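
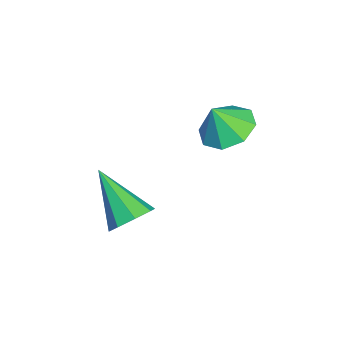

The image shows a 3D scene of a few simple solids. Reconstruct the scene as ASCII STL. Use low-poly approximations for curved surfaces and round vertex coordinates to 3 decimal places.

solid 
facet normal 0.611 0.512 -0.604
outer loop
vertex 1.82 -0.144 -1.517
vertex 1.208 0.24 -1.811
vertex 1.698 0.357 -1.216
endloop
endfacet
facet normal 0.511 -0.348 0.786
outer loop
vertex 1.82 -0.144 -1.517
vertex 1.698 0.357 -1.216
vertex -0.008 -0.78 -0.609
endloop
endfacet
facet normal 0.611 0.512 -0.604
outer loop
vertex 1.698 0.357 -1.216
vertex 1.208 0.24 -1.811
vertex 1.289 0.789 -1.263
endloop
endfacet
facet normal 0.165 0.260 0.951
outer loop
vertex 1.698 0.357 -1.216
vertex 1.289 0.789 -1.263
vertex -0.008 -0.78 -0.609
endloop
endfacet
facet normal 0.610 0.513 -0.604
outer loop
vertex 1.289 0.789 -1.263
vertex 1.208 0.24 -1.811
vertex 0.832 0.899 -1.631
endloop
endfacet
facet normal -0.400 0.614 0.680
outer loop
vertex 1.289 0.789 -1.263
vertex 0.832 0.899 -1.631
vertex -0.008 -0.78 -0.609
endloop
endfacet
facet normal 0.610 0.513 -0.604
outer loop
vertex 0.832 0.899 -1.631
vertex 1.208 0.24 -1.811
vertex 0.595 0.624 -2.104
endloop
endfacet
facet normal -0.852 0.507 0.132
outer loop
vertex 0.832 0.899 -1.631
vertex 0.595 0.624 -2.104
vertex -0.008 -0.78 -0.609
endloop
endfacet
facet normal 0.610 0.513 -0.604
outer loop
vertex 0.595 0.624 -2.104
vertex 1.208 0.24 -1.811
vertex 0.717 0.123 -2.406
endloop
endfacet
facet normal -0.927 -0.000 -0.374
outer loop
vertex 0.595 0.624 -2.104
vertex 0.717 0.123 -2.406
vertex -0.008 -0.78 -0.609
endloop
endfacet
facet normal 0.610 0.512 -0.604
outer loop
vertex 0.717 0.123 -2.406
vertex 1.208 0.24 -1.811
vertex 1.126 -0.309 -2.359
endloop
endfacet
facet normal -0.581 -0.609 -0.540
outer loop
vertex 0.717 0.123 -2.406
vertex 1.126 -0.309 -2.359
vertex -0.008 -0.78 -0.609
endloop
endfacet
facet normal 0.611 0.512 -0.604
outer loop
vertex 1.126 -0.309 -2.359
vertex 1.208 0.24 -1.811
vertex 1.583 -0.42 -1.991
endloop
endfacet
facet normal -0.017 -0.963 -0.270
outer loop
vertex 1.126 -0.309 -2.359
vertex 1.583 -0.42 -1.991
vertex -0.008 -0.78 -0.609
endloop
endfacet
facet normal 0.611 0.512 -0.604
outer loop
vertex 1.583 -0.42 -1.991
vertex 1.208 0.24 -1.811
vertex 1.82 -0.144 -1.517
endloop
endfacet
facet normal 0.436 -0.855 0.280
outer loop
vertex 1.583 -0.42 -1.991
vertex 1.82 -0.144 -1.517
vertex -0.008 -0.78 -0.609
endloop
endfacet
facet normal -0.130 0.415 -0.900
outer loop
vertex 0.729 3.454 1.566
vertex -0.052 2.98 1.46
vertex 0.168 3.803 1.808
endloop
endfacet
facet normal 0.547 0.353 0.759
outer loop
vertex 0.729 3.454 1.566
vertex 0.168 3.803 1.808
vertex 0.092 2.52 2.46
endloop
endfacet
facet normal -0.129 0.415 -0.900
outer loop
vertex 0.168 3.803 1.808
vertex -0.052 2.98 1.46
vertex -0.523 3.67 1.846
endloop
endfacet
facet normal -0.039 0.455 0.890
outer loop
vertex 0.168 3.803 1.808
vertex -0.523 3.67 1.846
vertex 0.092 2.52 2.46
endloop
endfacet
facet normal -0.131 0.414 -0.901
outer loop
vertex -0.523 3.67 1.846
vertex -0.052 2.98 1.46
vertex -0.937 3.133 1.659
endloop
endfacet
facet normal -0.554 0.142 0.820
outer loop
vertex -0.523 3.67 1.846
vertex -0.937 3.133 1.659
vertex 0.092 2.52 2.46
endloop
endfacet
facet normal -0.131 0.416 -0.900
outer loop
vertex -0.937 3.133 1.659
vertex -0.052 2.98 1.46
vertex -0.834 2.507 1.355
endloop
endfacet
facet normal -0.699 -0.402 0.591
outer loop
vertex -0.937 3.133 1.659
vertex -0.834 2.507 1.355
vertex 0.092 2.52 2.46
endloop
endfacet
facet normal -0.130 0.414 -0.901
outer loop
vertex -0.834 2.507 1.355
vertex -0.052 2.98 1.46
vertex -0.272 2.157 1.113
endloop
endfacet
facet normal -0.389 -0.858 0.336
outer loop
vertex -0.834 2.507 1.355
vertex -0.272 2.157 1.113
vertex 0.092 2.52 2.46
endloop
endfacet
facet normal -0.131 0.415 -0.901
outer loop
vertex -0.272 2.157 1.113
vertex -0.052 2.98 1.46
vertex 0.418 2.29 1.074
endloop
endfacet
facet normal 0.196 -0.959 0.205
outer loop
vertex -0.272 2.157 1.113
vertex 0.418 2.29 1.074
vertex 0.092 2.52 2.46
endloop
endfacet
facet normal -0.130 0.415 -0.900
outer loop
vertex 0.418 2.29 1.074
vertex -0.052 2.98 1.46
vertex 0.833 2.827 1.262
endloop
endfacet
facet normal 0.712 -0.646 0.275
outer loop
vertex 0.418 2.29 1.074
vertex 0.833 2.827 1.262
vertex 0.092 2.52 2.46
endloop
endfacet
facet normal -0.130 0.415 -0.900
outer loop
vertex 0.833 2.827 1.262
vertex -0.052 2.98 1.46
vertex 0.729 3.454 1.566
endloop
endfacet
facet normal 0.858 -0.102 0.504
outer loop
vertex 0.833 2.827 1.262
vertex 0.729 3.454 1.566
vertex 0.092 2.52 2.46
endloop
endfacet

endsolid


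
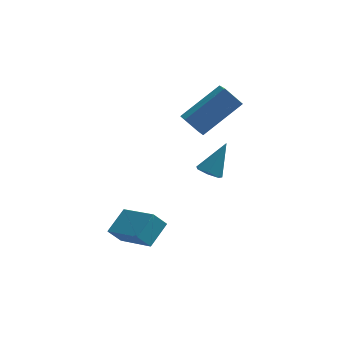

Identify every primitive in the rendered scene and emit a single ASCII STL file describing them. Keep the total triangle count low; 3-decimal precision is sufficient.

solid 
facet normal -0.667 0.231 0.708
outer loop
vertex 0.415 1.416 1.155
vertex 2.009 2.303 2.366
vertex 0.244 2.362 0.685
endloop
endfacet
facet normal -0.728 -0.406 -0.553
outer loop
vertex 0.951 2.117 -0.066
vertex 0.415 1.416 1.155
vertex 0.244 2.362 0.685
endloop
endfacet
facet normal -0.667 0.231 0.708
outer loop
vertex 0.244 2.362 0.685
vertex 2.009 2.303 2.366
vertex 1.838 3.25 1.896
endloop
endfacet
facet normal -0.159 0.884 -0.439
outer loop
vertex 1.838 3.25 1.896
vertex 0.951 2.117 -0.066
vertex 0.244 2.362 0.685
endloop
endfacet
facet normal 0.159 -0.885 0.438
outer loop
vertex 0.415 1.416 1.155
vertex 2.716 2.058 1.615
vertex 2.009 2.303 2.366
endloop
endfacet
facet normal -0.728 -0.406 -0.553
outer loop
vertex 1.122 1.17 0.404
vertex 0.415 1.416 1.155
vertex 0.951 2.117 -0.066
endloop
endfacet
facet normal 0.159 -0.884 0.439
outer loop
vertex 1.122 1.17 0.404
vertex 2.716 2.058 1.615
vertex 0.415 1.416 1.155
endloop
endfacet
facet normal 0.728 0.406 0.553
outer loop
vertex 2.009 2.303 2.366
vertex 2.716 2.058 1.615
vertex 1.838 3.25 1.896
endloop
endfacet
facet normal -0.159 0.884 -0.439
outer loop
vertex 2.545 3.004 1.145
vertex 0.951 2.117 -0.066
vertex 1.838 3.25 1.896
endloop
endfacet
facet normal 0.728 0.406 0.552
outer loop
vertex 1.838 3.25 1.896
vertex 2.716 2.058 1.615
vertex 2.545 3.004 1.145
endloop
endfacet
facet normal 0.667 -0.231 -0.708
outer loop
vertex 2.545 3.004 1.145
vertex 1.122 1.17 0.404
vertex 0.951 2.117 -0.066
endloop
endfacet
facet normal 0.667 -0.231 -0.708
outer loop
vertex 2.716 2.058 1.615
vertex 1.122 1.17 0.404
vertex 2.545 3.004 1.145
endloop
endfacet
facet normal -0.442 -0.384 -0.811
outer loop
vertex 1.652 1.258 -1.994
vertex 1.355 0.88 -1.653
vertex 1.198 1.423 -1.825
endloop
endfacet
facet normal 0.266 0.942 -0.205
outer loop
vertex 1.652 1.258 -1.994
vertex 1.198 1.423 -1.825
vertex 2.065 1.5 -0.347
endloop
endfacet
facet normal -0.441 -0.384 -0.811
outer loop
vertex 1.198 1.423 -1.825
vertex 1.355 0.88 -1.653
vertex 0.862 1.178 -1.526
endloop
endfacet
facet normal -0.443 0.870 0.215
outer loop
vertex 1.198 1.423 -1.825
vertex 0.862 1.178 -1.526
vertex 2.065 1.5 -0.347
endloop
endfacet
facet normal -0.442 -0.386 -0.810
outer loop
vertex 0.862 1.178 -1.526
vertex 1.355 0.88 -1.653
vertex 0.897 0.71 -1.322
endloop
endfacet
facet normal -0.712 0.235 0.662
outer loop
vertex 0.862 1.178 -1.526
vertex 0.897 0.71 -1.322
vertex 2.065 1.5 -0.347
endloop
endfacet
facet normal -0.442 -0.385 -0.810
outer loop
vertex 0.897 0.71 -1.322
vertex 1.355 0.88 -1.653
vertex 1.277 0.37 -1.368
endloop
endfacet
facet normal -0.340 -0.489 0.803
outer loop
vertex 0.897 0.71 -1.322
vertex 1.277 0.37 -1.368
vertex 2.065 1.5 -0.347
endloop
endfacet
facet normal -0.441 -0.385 -0.810
outer loop
vertex 1.277 0.37 -1.368
vertex 1.355 0.88 -1.653
vertex 1.716 0.414 -1.628
endloop
endfacet
facet normal 0.390 -0.752 0.531
outer loop
vertex 1.277 0.37 -1.368
vertex 1.716 0.414 -1.628
vertex 2.065 1.5 -0.347
endloop
endfacet
facet normal -0.440 -0.384 -0.812
outer loop
vertex 1.716 0.414 -1.628
vertex 1.355 0.88 -1.653
vertex 1.883 0.81 -1.906
endloop
endfacet
facet normal 0.932 -0.358 0.050
outer loop
vertex 1.716 0.414 -1.628
vertex 1.883 0.81 -1.906
vertex 2.065 1.5 -0.347
endloop
endfacet
facet normal -0.440 -0.386 -0.811
outer loop
vertex 1.883 0.81 -1.906
vertex 1.355 0.88 -1.653
vertex 1.652 1.258 -1.994
endloop
endfacet
facet normal 0.875 0.397 -0.278
outer loop
vertex 1.883 0.81 -1.906
vertex 1.652 1.258 -1.994
vertex 2.065 1.5 -0.347
endloop
endfacet
facet normal -0.630 -0.083 0.772
outer loop
vertex -0.872 -2.445 -1.525
vertex -2.029 -1.064 -2.321
vertex -1.501 -3.323 -2.133
endloop
endfacet
facet normal 0.588 -0.701 0.404
outer loop
vertex -0.991 -3.256 -2.759
vertex -0.872 -2.445 -1.525
vertex -1.501 -3.323 -2.133
endloop
endfacet
facet normal -0.630 -0.083 0.772
outer loop
vertex -1.501 -3.323 -2.133
vertex -2.029 -1.064 -2.321
vertex -2.659 -1.942 -2.93
endloop
endfacet
facet normal -0.508 -0.709 -0.490
outer loop
vertex -2.659 -1.942 -2.93
vertex -0.991 -3.256 -2.759
vertex -1.501 -3.323 -2.133
endloop
endfacet
facet normal 0.508 0.708 0.490
outer loop
vertex -0.872 -2.445 -1.525
vertex -1.519 -0.997 -2.947
vertex -2.029 -1.064 -2.321
endloop
endfacet
facet normal 0.587 -0.702 0.404
outer loop
vertex -0.361 -2.378 -2.15
vertex -0.872 -2.445 -1.525
vertex -0.991 -3.256 -2.759
endloop
endfacet
facet normal 0.507 0.708 0.491
outer loop
vertex -0.361 -2.378 -2.15
vertex -1.519 -0.997 -2.947
vertex -0.872 -2.445 -1.525
endloop
endfacet
facet normal -0.587 0.701 -0.404
outer loop
vertex -2.029 -1.064 -2.321
vertex -1.519 -0.997 -2.947
vertex -2.659 -1.942 -2.93
endloop
endfacet
facet normal -0.508 -0.708 -0.491
outer loop
vertex -2.148 -1.875 -3.555
vertex -0.991 -3.256 -2.759
vertex -2.659 -1.942 -2.93
endloop
endfacet
facet normal -0.587 0.701 -0.405
outer loop
vertex -2.659 -1.942 -2.93
vertex -1.519 -0.997 -2.947
vertex -2.148 -1.875 -3.555
endloop
endfacet
facet normal 0.630 0.083 -0.772
outer loop
vertex -2.148 -1.875 -3.555
vertex -0.361 -2.378 -2.15
vertex -0.991 -3.256 -2.759
endloop
endfacet
facet normal 0.630 0.083 -0.772
outer loop
vertex -1.519 -0.997 -2.947
vertex -0.361 -2.378 -2.15
vertex -2.148 -1.875 -3.555
endloop
endfacet

endsolid


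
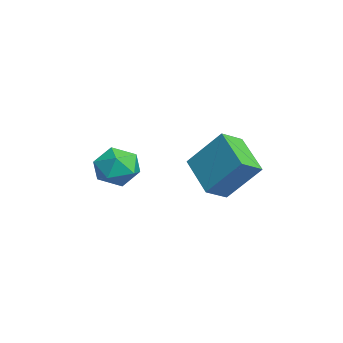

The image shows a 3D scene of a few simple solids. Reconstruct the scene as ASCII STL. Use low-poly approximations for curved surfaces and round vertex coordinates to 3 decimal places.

solid 
facet normal -0.988 -0.043 -0.145
outer loop
vertex -2.369 -1.247 0.617
vertex -2.455 -1.914 1.398
vertex -2.525 -0.901 1.576
endloop
endfacet
facet normal -0.732 0.595 -0.334
outer loop
vertex -2.369 -1.247 0.617
vertex -2.525 -0.901 1.576
vertex -1.854 -0.422 0.958
endloop
endfacet
facet normal -0.236 0.493 -0.837
outer loop
vertex -2.369 -1.247 0.617
vertex -1.854 -0.422 0.958
vertex -1.368 -1.138 0.399
endloop
endfacet
facet normal -0.186 -0.208 -0.960
outer loop
vertex -2.369 -1.247 0.617
vertex -1.368 -1.138 0.399
vertex -1.74 -2.06 0.671
endloop
endfacet
facet normal -0.652 -0.540 -0.533
outer loop
vertex -2.369 -1.247 0.617
vertex -1.74 -2.06 0.671
vertex -2.455 -1.914 1.398
endloop
endfacet
facet normal -0.410 0.881 0.237
outer loop
vertex -1.854 -0.422 0.958
vertex -2.525 -0.901 1.576
vertex -1.62 -0.58 1.949
endloop
endfacet
facet normal -0.827 -0.152 0.541
outer loop
vertex -2.525 -0.901 1.576
vertex -2.455 -1.914 1.398
vertex -1.992 -1.502 2.221
endloop
endfacet
facet normal -0.282 -0.956 -0.086
outer loop
vertex -2.455 -1.914 1.398
vertex -1.74 -2.06 0.671
vertex -1.506 -2.218 1.662
endloop
endfacet
facet normal 0.469 -0.419 -0.778
outer loop
vertex -1.74 -2.06 0.671
vertex -1.368 -1.138 0.399
vertex -0.835 -1.739 1.044
endloop
endfacet
facet normal 0.390 0.716 -0.578
outer loop
vertex -1.368 -1.138 0.399
vertex -1.854 -0.422 0.958
vertex -0.905 -0.726 1.222
endloop
endfacet
facet normal 0.186 0.208 0.960
outer loop
vertex -0.991 -1.393 2.003
vertex -1.62 -0.58 1.949
vertex -1.992 -1.502 2.221
endloop
endfacet
facet normal 0.236 -0.493 0.837
outer loop
vertex -0.991 -1.393 2.003
vertex -1.992 -1.502 2.221
vertex -1.506 -2.218 1.662
endloop
endfacet
facet normal 0.732 -0.595 0.334
outer loop
vertex -0.991 -1.393 2.003
vertex -1.506 -2.218 1.662
vertex -0.835 -1.739 1.044
endloop
endfacet
facet normal 0.988 0.043 0.145
outer loop
vertex -0.991 -1.393 2.003
vertex -0.835 -1.739 1.044
vertex -0.905 -0.726 1.222
endloop
endfacet
facet normal 0.652 0.540 0.533
outer loop
vertex -0.991 -1.393 2.003
vertex -0.905 -0.726 1.222
vertex -1.62 -0.58 1.949
endloop
endfacet
facet normal -0.469 0.419 0.778
outer loop
vertex -1.992 -1.502 2.221
vertex -1.62 -0.58 1.949
vertex -2.525 -0.901 1.576
endloop
endfacet
facet normal -0.390 -0.716 0.578
outer loop
vertex -1.506 -2.218 1.662
vertex -1.992 -1.502 2.221
vertex -2.455 -1.914 1.398
endloop
endfacet
facet normal 0.410 -0.881 -0.237
outer loop
vertex -0.835 -1.739 1.044
vertex -1.506 -2.218 1.662
vertex -1.74 -2.06 0.671
endloop
endfacet
facet normal 0.827 0.152 -0.541
outer loop
vertex -0.905 -0.726 1.222
vertex -0.835 -1.739 1.044
vertex -1.368 -1.138 0.399
endloop
endfacet
facet normal 0.282 0.956 0.086
outer loop
vertex -1.62 -0.58 1.949
vertex -0.905 -0.726 1.222
vertex -1.854 -0.422 0.958
endloop
endfacet
facet normal -0.841 -0.254 0.478
outer loop
vertex -2.663 2.8 2.573
vertex -3.221 3.676 2.057
vertex -3.193 1.507 0.951
endloop
endfacet
facet normal 0.481 -0.755 0.445
outer loop
vertex -1.419 2.044 -0.057
vertex -2.663 2.8 2.573
vertex -3.193 1.507 0.951
endloop
endfacet
facet normal -0.841 -0.254 0.478
outer loop
vertex -3.193 1.507 0.951
vertex -3.221 3.676 2.057
vertex -3.751 2.383 0.435
endloop
endfacet
facet normal -0.248 -0.604 -0.758
outer loop
vertex -3.751 2.383 0.435
vertex -1.419 2.044 -0.057
vertex -3.193 1.507 0.951
endloop
endfacet
facet normal 0.248 0.604 0.758
outer loop
vertex -2.663 2.8 2.573
vertex -1.447 4.213 1.049
vertex -3.221 3.676 2.057
endloop
endfacet
facet normal 0.481 -0.755 0.445
outer loop
vertex -0.889 3.337 1.565
vertex -2.663 2.8 2.573
vertex -1.419 2.044 -0.057
endloop
endfacet
facet normal 0.248 0.604 0.758
outer loop
vertex -0.889 3.337 1.565
vertex -1.447 4.213 1.049
vertex -2.663 2.8 2.573
endloop
endfacet
facet normal -0.481 0.755 -0.445
outer loop
vertex -3.221 3.676 2.057
vertex -1.447 4.213 1.049
vertex -3.751 2.383 0.435
endloop
endfacet
facet normal -0.248 -0.604 -0.758
outer loop
vertex -1.977 2.92 -0.573
vertex -1.419 2.044 -0.057
vertex -3.751 2.383 0.435
endloop
endfacet
facet normal -0.481 0.755 -0.445
outer loop
vertex -3.751 2.383 0.435
vertex -1.447 4.213 1.049
vertex -1.977 2.92 -0.573
endloop
endfacet
facet normal 0.841 0.254 -0.478
outer loop
vertex -1.977 2.92 -0.573
vertex -0.889 3.337 1.565
vertex -1.419 2.044 -0.057
endloop
endfacet
facet normal 0.841 0.254 -0.478
outer loop
vertex -1.447 4.213 1.049
vertex -0.889 3.337 1.565
vertex -1.977 2.92 -0.573
endloop
endfacet

endsolid


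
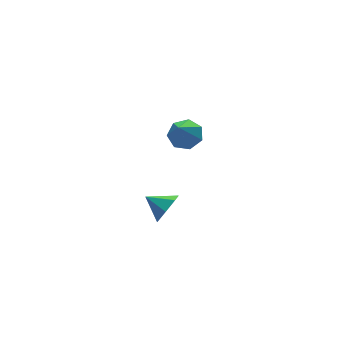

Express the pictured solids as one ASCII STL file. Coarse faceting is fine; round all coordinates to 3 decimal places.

solid 
facet normal 0.525 -0.742 -0.417
outer loop
vertex -2.556 -3.389 0.213
vertex -3.304 -3.615 -0.326
vertex -2.598 -3.009 -0.517
endloop
endfacet
facet normal 0.414 0.817 0.401
outer loop
vertex -2.556 -3.389 0.213
vertex -2.598 -3.009 -0.517
vertex -3.976 -2.665 0.206
endloop
endfacet
facet normal 0.525 -0.743 -0.416
outer loop
vertex -2.598 -3.009 -0.517
vertex -3.304 -3.615 -0.326
vertex -3.172 -3.086 -1.104
endloop
endfacet
facet normal 0.115 0.964 -0.239
outer loop
vertex -2.598 -3.009 -0.517
vertex -3.172 -3.086 -1.104
vertex -3.976 -2.665 0.206
endloop
endfacet
facet normal 0.526 -0.742 -0.416
outer loop
vertex -3.172 -3.086 -1.104
vertex -3.304 -3.615 -0.326
vertex -3.845 -3.562 -1.105
endloop
endfacet
facet normal -0.491 0.695 -0.525
outer loop
vertex -3.172 -3.086 -1.104
vertex -3.845 -3.562 -1.105
vertex -3.976 -2.665 0.206
endloop
endfacet
facet normal 0.525 -0.743 -0.415
outer loop
vertex -3.845 -3.562 -1.105
vertex -3.304 -3.615 -0.326
vertex -4.111 -4.077 -0.52
endloop
endfacet
facet normal -0.946 0.215 -0.241
outer loop
vertex -3.845 -3.562 -1.105
vertex -4.111 -4.077 -0.52
vertex -3.976 -2.665 0.206
endloop
endfacet
facet normal 0.525 -0.743 -0.416
outer loop
vertex -4.111 -4.077 -0.52
vertex -3.304 -3.615 -0.326
vertex -3.769 -4.245 0.212
endloop
endfacet
facet normal -0.910 -0.118 0.398
outer loop
vertex -4.111 -4.077 -0.52
vertex -3.769 -4.245 0.212
vertex -3.976 -2.665 0.206
endloop
endfacet
facet normal 0.525 -0.743 -0.416
outer loop
vertex -3.769 -4.245 0.212
vertex -3.304 -3.615 -0.326
vertex -3.077 -3.939 0.538
endloop
endfacet
facet normal -0.407 -0.050 0.912
outer loop
vertex -3.769 -4.245 0.212
vertex -3.077 -3.939 0.538
vertex -3.976 -2.665 0.206
endloop
endfacet
facet normal 0.524 -0.743 -0.416
outer loop
vertex -3.077 -3.939 0.538
vertex -3.304 -3.615 -0.326
vertex -2.556 -3.389 0.213
endloop
endfacet
facet normal 0.182 0.366 0.912
outer loop
vertex -3.077 -3.939 0.538
vertex -2.556 -3.389 0.213
vertex -3.976 -2.665 0.206
endloop
endfacet
facet normal 0.451 0.429 -0.783
outer loop
vertex 2.256 2.469 -2.06
vertex 1.699 3.266 -1.944
vertex 2.574 3.069 -1.548
endloop
endfacet
facet normal 0.570 -0.687 0.451
outer loop
vertex 2.256 2.469 -2.06
vertex 2.574 3.069 -1.548
vertex 0.761 2.374 -0.316
endloop
endfacet
facet normal 0.451 0.429 -0.783
outer loop
vertex 2.574 3.069 -1.548
vertex 1.699 3.266 -1.944
vertex 2.232 3.818 -1.334
endloop
endfacet
facet normal 0.557 0.017 0.830
outer loop
vertex 2.574 3.069 -1.548
vertex 2.232 3.818 -1.334
vertex 0.761 2.374 -0.316
endloop
endfacet
facet normal 0.451 0.429 -0.783
outer loop
vertex 2.232 3.818 -1.334
vertex 1.699 3.266 -1.944
vertex 1.489 4.152 -1.579
endloop
endfacet
facet normal -0.007 0.581 0.814
outer loop
vertex 2.232 3.818 -1.334
vertex 1.489 4.152 -1.579
vertex 0.761 2.374 -0.316
endloop
endfacet
facet normal 0.451 0.429 -0.782
outer loop
vertex 1.489 4.152 -1.579
vertex 1.699 3.266 -1.944
vertex 0.904 3.819 -2.099
endloop
endfacet
facet normal -0.700 0.581 0.415
outer loop
vertex 1.489 4.152 -1.579
vertex 0.904 3.819 -2.099
vertex 0.761 2.374 -0.316
endloop
endfacet
facet normal 0.451 0.429 -0.782
outer loop
vertex 0.904 3.819 -2.099
vertex 1.699 3.266 -1.944
vertex 0.918 3.07 -2.502
endloop
endfacet
facet normal -0.998 0.017 -0.066
outer loop
vertex 0.904 3.819 -2.099
vertex 0.918 3.07 -2.502
vertex 0.761 2.374 -0.316
endloop
endfacet
facet normal 0.451 0.429 -0.782
outer loop
vertex 0.918 3.07 -2.502
vertex 1.699 3.266 -1.944
vertex 1.519 2.469 -2.485
endloop
endfacet
facet normal -0.678 -0.685 -0.267
outer loop
vertex 0.918 3.07 -2.502
vertex 1.519 2.469 -2.485
vertex 0.761 2.374 -0.316
endloop
endfacet
facet normal 0.451 0.429 -0.782
outer loop
vertex 1.519 2.469 -2.485
vertex 1.699 3.266 -1.944
vertex 2.256 2.469 -2.06
endloop
endfacet
facet normal 0.021 -0.999 -0.036
outer loop
vertex 1.519 2.469 -2.485
vertex 2.256 2.469 -2.06
vertex 0.761 2.374 -0.316
endloop
endfacet

endsolid


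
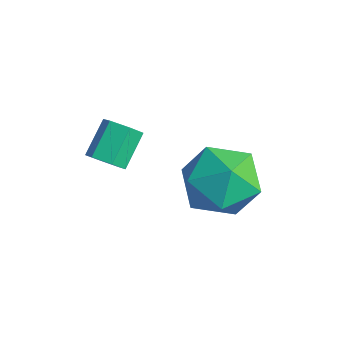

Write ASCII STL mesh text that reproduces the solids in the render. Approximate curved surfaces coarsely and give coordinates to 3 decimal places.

solid 
facet normal -0.941 0.038 0.337
outer loop
vertex 2.2 -0.635 -1.308
vertex 2.122 -1.817 -1.392
vertex 2.503 -1.316 -0.384
endloop
endfacet
facet normal -0.553 0.574 0.604
outer loop
vertex 2.2 -0.635 -1.308
vertex 2.503 -1.316 -0.384
vertex 3.168 -0.374 -0.67
endloop
endfacet
facet normal -0.296 0.954 0.058
outer loop
vertex 2.2 -0.635 -1.308
vertex 3.168 -0.374 -0.67
vertex 3.198 -0.292 -1.855
endloop
endfacet
facet normal -0.524 0.653 -0.547
outer loop
vertex 2.2 -0.635 -1.308
vertex 3.198 -0.292 -1.855
vertex 2.552 -1.184 -2.301
endloop
endfacet
facet normal -0.923 0.088 -0.375
outer loop
vertex 2.2 -0.635 -1.308
vertex 2.552 -1.184 -2.301
vertex 2.122 -1.817 -1.392
endloop
endfacet
facet normal -0.001 0.291 0.957
outer loop
vertex 3.168 -0.374 -0.67
vertex 2.503 -1.316 -0.384
vertex 3.688 -1.396 -0.359
endloop
endfacet
facet normal -0.629 -0.575 0.523
outer loop
vertex 2.503 -1.316 -0.384
vertex 2.122 -1.817 -1.392
vertex 3.042 -2.288 -0.805
endloop
endfacet
facet normal -0.599 -0.496 -0.629
outer loop
vertex 2.122 -1.817 -1.392
vertex 2.552 -1.184 -2.301
vertex 3.072 -2.206 -1.99
endloop
endfacet
facet normal 0.047 0.419 -0.907
outer loop
vertex 2.552 -1.184 -2.301
vertex 3.198 -0.292 -1.855
vertex 3.737 -1.264 -2.276
endloop
endfacet
facet normal 0.417 0.906 0.073
outer loop
vertex 3.198 -0.292 -1.855
vertex 3.168 -0.374 -0.67
vertex 4.118 -0.763 -1.268
endloop
endfacet
facet normal 0.524 -0.653 0.547
outer loop
vertex 4.04 -1.945 -1.352
vertex 3.688 -1.396 -0.359
vertex 3.042 -2.288 -0.805
endloop
endfacet
facet normal 0.296 -0.954 -0.058
outer loop
vertex 4.04 -1.945 -1.352
vertex 3.042 -2.288 -0.805
vertex 3.072 -2.206 -1.99
endloop
endfacet
facet normal 0.553 -0.574 -0.604
outer loop
vertex 4.04 -1.945 -1.352
vertex 3.072 -2.206 -1.99
vertex 3.737 -1.264 -2.276
endloop
endfacet
facet normal 0.941 -0.038 -0.337
outer loop
vertex 4.04 -1.945 -1.352
vertex 3.737 -1.264 -2.276
vertex 4.118 -0.763 -1.268
endloop
endfacet
facet normal 0.923 -0.088 0.375
outer loop
vertex 4.04 -1.945 -1.352
vertex 4.118 -0.763 -1.268
vertex 3.688 -1.396 -0.359
endloop
endfacet
facet normal -0.047 -0.419 0.907
outer loop
vertex 3.042 -2.288 -0.805
vertex 3.688 -1.396 -0.359
vertex 2.503 -1.316 -0.384
endloop
endfacet
facet normal -0.417 -0.906 -0.073
outer loop
vertex 3.072 -2.206 -1.99
vertex 3.042 -2.288 -0.805
vertex 2.122 -1.817 -1.392
endloop
endfacet
facet normal 0.001 -0.291 -0.957
outer loop
vertex 3.737 -1.264 -2.276
vertex 3.072 -2.206 -1.99
vertex 2.552 -1.184 -2.301
endloop
endfacet
facet normal 0.629 0.575 -0.523
outer loop
vertex 4.118 -0.763 -1.268
vertex 3.737 -1.264 -2.276
vertex 3.198 -0.292 -1.855
endloop
endfacet
facet normal 0.599 0.496 0.629
outer loop
vertex 3.688 -1.396 -0.359
vertex 4.118 -0.763 -1.268
vertex 3.168 -0.374 -0.67
endloop
endfacet
facet normal 0.338 -0.704 -0.624
outer loop
vertex 2.578 -4.222 0.661
vertex 2.143 -4.142 0.335
vertex 2.603 -3.851 0.256
endloop
endfacet
facet normal 0.940 0.221 0.260
outer loop
vertex 2.578 -4.222 0.661
vertex 2.603 -3.851 0.256
vertex 2.192 -3.418 1.372
endloop
endfacet
facet normal 0.940 0.221 0.260
outer loop
vertex 2.192 -3.418 1.372
vertex 2.603 -3.851 0.256
vertex 2.217 -3.048 0.967
endloop
endfacet
facet normal -0.339 0.705 0.623
outer loop
vertex 2.192 -3.418 1.372
vertex 2.217 -3.048 0.967
vertex 1.757 -3.338 1.045
endloop
endfacet
facet normal 0.339 -0.705 -0.623
outer loop
vertex 2.603 -3.851 0.256
vertex 2.143 -4.142 0.335
vertex 2.168 -3.771 -0.071
endloop
endfacet
facet normal 0.510 0.695 -0.508
outer loop
vertex 2.603 -3.851 0.256
vertex 2.168 -3.771 -0.071
vertex 2.217 -3.048 0.967
endloop
endfacet
facet normal 0.510 0.695 -0.508
outer loop
vertex 2.217 -3.048 0.967
vertex 2.168 -3.771 -0.071
vertex 1.782 -2.968 0.64
endloop
endfacet
facet normal -0.339 0.705 0.623
outer loop
vertex 2.217 -3.048 0.967
vertex 1.782 -2.968 0.64
vertex 1.757 -3.338 1.045
endloop
endfacet
facet normal 0.339 -0.705 -0.623
outer loop
vertex 2.168 -3.771 -0.071
vertex 2.143 -4.142 0.335
vertex 1.708 -4.062 0.008
endloop
endfacet
facet normal -0.431 0.473 -0.768
outer loop
vertex 2.168 -3.771 -0.071
vertex 1.708 -4.062 0.008
vertex 1.782 -2.968 0.64
endloop
endfacet
facet normal -0.430 0.473 -0.769
outer loop
vertex 1.782 -2.968 0.64
vertex 1.708 -4.062 0.008
vertex 1.322 -3.258 0.719
endloop
endfacet
facet normal -0.338 0.705 0.623
outer loop
vertex 1.782 -2.968 0.64
vertex 1.322 -3.258 0.719
vertex 1.757 -3.338 1.045
endloop
endfacet
facet normal 0.339 -0.705 -0.623
outer loop
vertex 1.708 -4.062 0.008
vertex 2.143 -4.142 0.335
vertex 1.683 -4.432 0.413
endloop
endfacet
facet normal -0.940 -0.221 -0.260
outer loop
vertex 1.708 -4.062 0.008
vertex 1.683 -4.432 0.413
vertex 1.322 -3.258 0.719
endloop
endfacet
facet normal -0.940 -0.221 -0.261
outer loop
vertex 1.322 -3.258 0.719
vertex 1.683 -4.432 0.413
vertex 1.297 -3.629 1.124
endloop
endfacet
facet normal -0.338 0.704 0.624
outer loop
vertex 1.322 -3.258 0.719
vertex 1.297 -3.629 1.124
vertex 1.757 -3.338 1.045
endloop
endfacet
facet normal 0.339 -0.705 -0.623
outer loop
vertex 1.683 -4.432 0.413
vertex 2.143 -4.142 0.335
vertex 2.118 -4.512 0.74
endloop
endfacet
facet normal -0.510 -0.695 0.508
outer loop
vertex 1.683 -4.432 0.413
vertex 2.118 -4.512 0.74
vertex 1.297 -3.629 1.124
endloop
endfacet
facet normal -0.510 -0.695 0.508
outer loop
vertex 1.297 -3.629 1.124
vertex 2.118 -4.512 0.74
vertex 1.732 -3.709 1.451
endloop
endfacet
facet normal -0.339 0.705 0.623
outer loop
vertex 1.297 -3.629 1.124
vertex 1.732 -3.709 1.451
vertex 1.757 -3.338 1.045
endloop
endfacet
facet normal 0.338 -0.705 -0.623
outer loop
vertex 2.118 -4.512 0.74
vertex 2.143 -4.142 0.335
vertex 2.578 -4.222 0.661
endloop
endfacet
facet normal 0.430 -0.473 0.768
outer loop
vertex 2.118 -4.512 0.74
vertex 2.578 -4.222 0.661
vertex 1.732 -3.709 1.451
endloop
endfacet
facet normal 0.431 -0.473 0.769
outer loop
vertex 1.732 -3.709 1.451
vertex 2.578 -4.222 0.661
vertex 2.192 -3.418 1.372
endloop
endfacet
facet normal -0.339 0.705 0.623
outer loop
vertex 1.732 -3.709 1.451
vertex 2.192 -3.418 1.372
vertex 1.757 -3.338 1.045
endloop
endfacet

endsolid


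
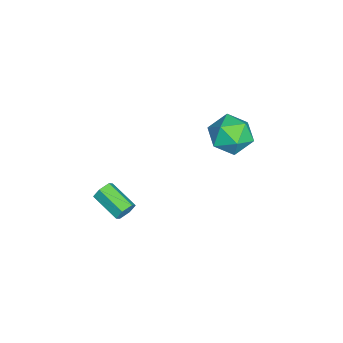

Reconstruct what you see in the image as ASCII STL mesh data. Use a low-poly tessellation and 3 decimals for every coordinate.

solid 
facet normal 0.564 0.747 -0.351
outer loop
vertex 4.191 -3.331 0.609
vertex 3.809 -3.236 0.197
vertex 3.762 -2.966 0.696
endloop
endfacet
facet normal 0.339 0.178 0.924
outer loop
vertex 4.191 -3.331 0.609
vertex 3.762 -2.966 0.696
vertex 3.313 -4.498 1.156
endloop
endfacet
facet normal 0.338 0.178 0.924
outer loop
vertex 3.313 -4.498 1.156
vertex 3.762 -2.966 0.696
vertex 2.883 -4.134 1.243
endloop
endfacet
facet normal -0.563 -0.749 0.350
outer loop
vertex 3.313 -4.498 1.156
vertex 2.883 -4.134 1.243
vertex 2.931 -4.404 0.743
endloop
endfacet
facet normal 0.563 0.748 -0.352
outer loop
vertex 3.762 -2.966 0.696
vertex 3.809 -3.236 0.197
vertex 3.38 -2.872 0.284
endloop
endfacet
facet normal -0.483 0.642 0.595
outer loop
vertex 3.762 -2.966 0.696
vertex 3.38 -2.872 0.284
vertex 2.883 -4.134 1.243
endloop
endfacet
facet normal -0.482 0.642 0.595
outer loop
vertex 2.883 -4.134 1.243
vertex 3.38 -2.872 0.284
vertex 2.501 -4.039 0.831
endloop
endfacet
facet normal -0.564 -0.748 0.350
outer loop
vertex 2.883 -4.134 1.243
vertex 2.501 -4.039 0.831
vertex 2.931 -4.404 0.743
endloop
endfacet
facet normal 0.563 0.748 -0.351
outer loop
vertex 3.38 -2.872 0.284
vertex 3.809 -3.236 0.197
vertex 3.427 -3.142 -0.216
endloop
endfacet
facet normal -0.822 0.465 -0.328
outer loop
vertex 3.38 -2.872 0.284
vertex 3.427 -3.142 -0.216
vertex 2.501 -4.039 0.831
endloop
endfacet
facet normal -0.822 0.464 -0.330
outer loop
vertex 2.501 -4.039 0.831
vertex 3.427 -3.142 -0.216
vertex 2.549 -4.309 0.331
endloop
endfacet
facet normal -0.564 -0.748 0.350
outer loop
vertex 2.501 -4.039 0.831
vertex 2.549 -4.309 0.331
vertex 2.931 -4.404 0.743
endloop
endfacet
facet normal 0.563 0.749 -0.350
outer loop
vertex 3.427 -3.142 -0.216
vertex 3.809 -3.236 0.197
vertex 3.857 -3.506 -0.303
endloop
endfacet
facet normal -0.338 -0.179 -0.924
outer loop
vertex 3.427 -3.142 -0.216
vertex 3.857 -3.506 -0.303
vertex 2.549 -4.309 0.331
endloop
endfacet
facet normal -0.339 -0.178 -0.924
outer loop
vertex 2.549 -4.309 0.331
vertex 3.857 -3.506 -0.303
vertex 2.978 -4.674 0.244
endloop
endfacet
facet normal -0.564 -0.747 0.351
outer loop
vertex 2.549 -4.309 0.331
vertex 2.978 -4.674 0.244
vertex 2.931 -4.404 0.743
endloop
endfacet
facet normal 0.564 0.748 -0.350
outer loop
vertex 3.857 -3.506 -0.303
vertex 3.809 -3.236 0.197
vertex 4.239 -3.601 0.109
endloop
endfacet
facet normal 0.483 -0.642 -0.596
outer loop
vertex 3.857 -3.506 -0.303
vertex 4.239 -3.601 0.109
vertex 2.978 -4.674 0.244
endloop
endfacet
facet normal 0.483 -0.643 -0.595
outer loop
vertex 2.978 -4.674 0.244
vertex 4.239 -3.601 0.109
vertex 3.36 -4.768 0.656
endloop
endfacet
facet normal -0.563 -0.748 0.352
outer loop
vertex 2.978 -4.674 0.244
vertex 3.36 -4.768 0.656
vertex 2.931 -4.404 0.743
endloop
endfacet
facet normal 0.564 0.748 -0.350
outer loop
vertex 4.239 -3.601 0.109
vertex 3.809 -3.236 0.197
vertex 4.191 -3.331 0.609
endloop
endfacet
facet normal 0.822 -0.465 0.330
outer loop
vertex 4.239 -3.601 0.109
vertex 4.191 -3.331 0.609
vertex 3.36 -4.768 0.656
endloop
endfacet
facet normal 0.822 -0.465 0.328
outer loop
vertex 3.36 -4.768 0.656
vertex 4.191 -3.331 0.609
vertex 3.313 -4.498 1.156
endloop
endfacet
facet normal -0.563 -0.748 0.351
outer loop
vertex 3.36 -4.768 0.656
vertex 3.313 -4.498 1.156
vertex 2.931 -4.404 0.743
endloop
endfacet
facet normal -0.596 0.404 0.694
outer loop
vertex -3.256 1.382 0.453
vertex -3.091 0.423 1.153
vertex -2.352 1.363 1.24
endloop
endfacet
facet normal -0.260 0.911 0.321
outer loop
vertex -3.256 1.382 0.453
vertex -2.352 1.363 1.24
vertex -2.178 1.801 0.138
endloop
endfacet
facet normal -0.428 0.825 -0.368
outer loop
vertex -3.256 1.382 0.453
vertex -2.178 1.801 0.138
vertex -2.809 1.131 -0.63
endloop
endfacet
facet normal -0.868 0.267 -0.420
outer loop
vertex -3.256 1.382 0.453
vertex -2.809 1.131 -0.63
vertex -3.374 0.28 -0.003
endloop
endfacet
facet normal -0.971 0.006 0.237
outer loop
vertex -3.256 1.382 0.453
vertex -3.374 0.28 -0.003
vertex -3.091 0.423 1.153
endloop
endfacet
facet normal 0.443 0.807 0.391
outer loop
vertex -2.178 1.801 0.138
vertex -2.352 1.363 1.24
vertex -1.346 1.1 0.643
endloop
endfacet
facet normal -0.101 -0.013 0.995
outer loop
vertex -2.352 1.363 1.24
vertex -3.091 0.423 1.153
vertex -1.911 0.249 1.27
endloop
endfacet
facet normal -0.709 -0.658 0.255
outer loop
vertex -3.091 0.423 1.153
vertex -3.374 0.28 -0.003
vertex -2.542 -0.421 0.502
endloop
endfacet
facet normal -0.541 -0.236 -0.807
outer loop
vertex -3.374 0.28 -0.003
vertex -2.809 1.131 -0.63
vertex -2.368 0.017 -0.6
endloop
endfacet
facet normal 0.170 0.669 -0.724
outer loop
vertex -2.809 1.131 -0.63
vertex -2.178 1.801 0.138
vertex -1.629 0.957 -0.513
endloop
endfacet
facet normal 0.868 -0.267 0.420
outer loop
vertex -1.464 -0.002 0.187
vertex -1.346 1.1 0.643
vertex -1.911 0.249 1.27
endloop
endfacet
facet normal 0.428 -0.825 0.368
outer loop
vertex -1.464 -0.002 0.187
vertex -1.911 0.249 1.27
vertex -2.542 -0.421 0.502
endloop
endfacet
facet normal 0.260 -0.911 -0.321
outer loop
vertex -1.464 -0.002 0.187
vertex -2.542 -0.421 0.502
vertex -2.368 0.017 -0.6
endloop
endfacet
facet normal 0.596 -0.404 -0.694
outer loop
vertex -1.464 -0.002 0.187
vertex -2.368 0.017 -0.6
vertex -1.629 0.957 -0.513
endloop
endfacet
facet normal 0.971 -0.006 -0.237
outer loop
vertex -1.464 -0.002 0.187
vertex -1.629 0.957 -0.513
vertex -1.346 1.1 0.643
endloop
endfacet
facet normal 0.541 0.236 0.807
outer loop
vertex -1.911 0.249 1.27
vertex -1.346 1.1 0.643
vertex -2.352 1.363 1.24
endloop
endfacet
facet normal -0.170 -0.669 0.724
outer loop
vertex -2.542 -0.421 0.502
vertex -1.911 0.249 1.27
vertex -3.091 0.423 1.153
endloop
endfacet
facet normal -0.443 -0.807 -0.391
outer loop
vertex -2.368 0.017 -0.6
vertex -2.542 -0.421 0.502
vertex -3.374 0.28 -0.003
endloop
endfacet
facet normal 0.101 0.013 -0.995
outer loop
vertex -1.629 0.957 -0.513
vertex -2.368 0.017 -0.6
vertex -2.809 1.131 -0.63
endloop
endfacet
facet normal 0.709 0.658 -0.255
outer loop
vertex -1.346 1.1 0.643
vertex -1.629 0.957 -0.513
vertex -2.178 1.801 0.138
endloop
endfacet

endsolid


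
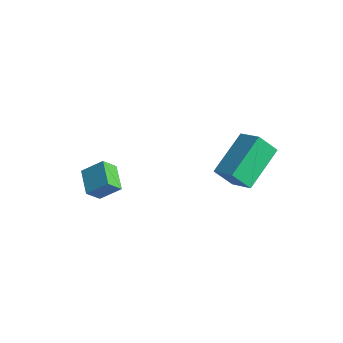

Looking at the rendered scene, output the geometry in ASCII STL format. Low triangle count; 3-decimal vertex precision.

solid 
facet normal -0.901 0.029 -0.432
outer loop
vertex 2.08 0.82 2.646
vertex 2.527 1.432 1.755
vertex 2.525 -1.037 1.594
endloop
endfacet
facet normal -0.382 -0.523 0.762
outer loop
vertex 3.633 -1.072 2.125
vertex 2.08 0.82 2.646
vertex 2.525 -1.037 1.594
endloop
endfacet
facet normal -0.901 0.029 -0.432
outer loop
vertex 2.525 -1.037 1.594
vertex 2.527 1.432 1.755
vertex 2.972 -0.424 0.702
endloop
endfacet
facet normal 0.204 -0.852 -0.483
outer loop
vertex 2.972 -0.424 0.702
vertex 3.633 -1.072 2.125
vertex 2.525 -1.037 1.594
endloop
endfacet
facet normal -0.204 0.852 0.483
outer loop
vertex 2.08 0.82 2.646
vertex 3.635 1.397 2.286
vertex 2.527 1.432 1.755
endloop
endfacet
facet normal -0.383 -0.524 0.761
outer loop
vertex 3.188 0.784 3.178
vertex 2.08 0.82 2.646
vertex 3.633 -1.072 2.125
endloop
endfacet
facet normal -0.204 0.852 0.483
outer loop
vertex 3.188 0.784 3.178
vertex 3.635 1.397 2.286
vertex 2.08 0.82 2.646
endloop
endfacet
facet normal 0.382 0.524 -0.762
outer loop
vertex 2.527 1.432 1.755
vertex 3.635 1.397 2.286
vertex 2.972 -0.424 0.702
endloop
endfacet
facet normal 0.204 -0.852 -0.483
outer loop
vertex 4.08 -0.46 1.234
vertex 3.633 -1.072 2.125
vertex 2.972 -0.424 0.702
endloop
endfacet
facet normal 0.383 0.523 -0.762
outer loop
vertex 2.972 -0.424 0.702
vertex 3.635 1.397 2.286
vertex 4.08 -0.46 1.234
endloop
endfacet
facet normal 0.901 -0.029 0.432
outer loop
vertex 4.08 -0.46 1.234
vertex 3.188 0.784 3.178
vertex 3.633 -1.072 2.125
endloop
endfacet
facet normal 0.901 -0.029 0.432
outer loop
vertex 3.635 1.397 2.286
vertex 3.188 0.784 3.178
vertex 4.08 -0.46 1.234
endloop
endfacet
facet normal -0.823 0.461 0.330
outer loop
vertex -2.102 -3.015 0.289
vertex -2.012 -2.381 -0.372
vertex -2.75 -3.663 -0.421
endloop
endfacet
facet normal -0.098 -0.689 0.718
outer loop
vertex -1.688 -4.259 -0.848
vertex -2.102 -3.015 0.289
vertex -2.75 -3.663 -0.421
endloop
endfacet
facet normal -0.824 0.461 0.330
outer loop
vertex -2.75 -3.663 -0.421
vertex -2.012 -2.381 -0.372
vertex -2.66 -3.03 -1.082
endloop
endfacet
facet normal -0.560 -0.559 -0.612
outer loop
vertex -2.66 -3.03 -1.082
vertex -1.688 -4.259 -0.848
vertex -2.75 -3.663 -0.421
endloop
endfacet
facet normal 0.560 0.559 0.612
outer loop
vertex -2.102 -3.015 0.289
vertex -0.95 -2.977 -0.799
vertex -2.012 -2.381 -0.372
endloop
endfacet
facet normal -0.097 -0.689 0.718
outer loop
vertex -1.04 -3.61 -0.138
vertex -2.102 -3.015 0.289
vertex -1.688 -4.259 -0.848
endloop
endfacet
facet normal 0.559 0.559 0.612
outer loop
vertex -1.04 -3.61 -0.138
vertex -0.95 -2.977 -0.799
vertex -2.102 -3.015 0.289
endloop
endfacet
facet normal 0.098 0.689 -0.719
outer loop
vertex -2.012 -2.381 -0.372
vertex -0.95 -2.977 -0.799
vertex -2.66 -3.03 -1.082
endloop
endfacet
facet normal -0.559 -0.559 -0.612
outer loop
vertex -1.598 -3.625 -1.509
vertex -1.688 -4.259 -0.848
vertex -2.66 -3.03 -1.082
endloop
endfacet
facet normal 0.097 0.689 -0.718
outer loop
vertex -2.66 -3.03 -1.082
vertex -0.95 -2.977 -0.799
vertex -1.598 -3.625 -1.509
endloop
endfacet
facet normal 0.824 -0.461 -0.330
outer loop
vertex -1.598 -3.625 -1.509
vertex -1.04 -3.61 -0.138
vertex -1.688 -4.259 -0.848
endloop
endfacet
facet normal 0.823 -0.462 -0.330
outer loop
vertex -0.95 -2.977 -0.799
vertex -1.04 -3.61 -0.138
vertex -1.598 -3.625 -1.509
endloop
endfacet

endsolid


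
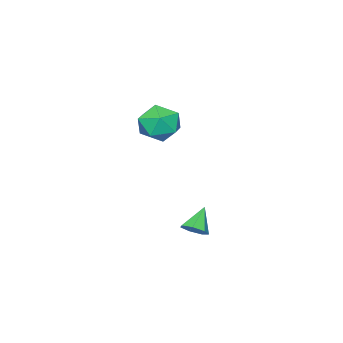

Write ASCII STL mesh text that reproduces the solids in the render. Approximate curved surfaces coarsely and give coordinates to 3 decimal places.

solid 
facet normal -0.606 0.035 0.795
outer loop
vertex -1.473 -1.175 4.658
vertex -1.951 -2.251 4.341
vertex -0.981 -2.209 5.079
endloop
endfacet
facet normal 0.005 0.379 0.925
outer loop
vertex -1.473 -1.175 4.658
vertex -0.981 -2.209 5.079
vertex -0.261 -1.299 4.702
endloop
endfacet
facet normal 0.076 0.895 0.439
outer loop
vertex -1.473 -1.175 4.658
vertex -0.261 -1.299 4.702
vertex -0.786 -0.779 3.732
endloop
endfacet
facet normal -0.492 0.870 0.007
outer loop
vertex -1.473 -1.175 4.658
vertex -0.786 -0.779 3.732
vertex -1.831 -1.368 3.508
endloop
endfacet
facet normal -0.913 0.339 0.227
outer loop
vertex -1.473 -1.175 4.658
vertex -1.831 -1.368 3.508
vertex -1.951 -2.251 4.341
endloop
endfacet
facet normal 0.542 -0.082 0.836
outer loop
vertex -0.261 -1.299 4.702
vertex -0.981 -2.209 5.079
vertex 0.011 -2.452 4.412
endloop
endfacet
facet normal -0.447 -0.640 0.624
outer loop
vertex -0.981 -2.209 5.079
vertex -1.951 -2.251 4.341
vertex -1.034 -3.041 4.188
endloop
endfacet
facet normal -0.944 -0.149 -0.294
outer loop
vertex -1.951 -2.251 4.341
vertex -1.831 -1.368 3.508
vertex -1.559 -2.521 3.218
endloop
endfacet
facet normal -0.263 0.713 -0.650
outer loop
vertex -1.831 -1.368 3.508
vertex -0.786 -0.779 3.732
vertex -0.839 -1.611 2.841
endloop
endfacet
facet normal 0.657 0.753 0.048
outer loop
vertex -0.786 -0.779 3.732
vertex -0.261 -1.299 4.702
vertex 0.131 -1.569 3.579
endloop
endfacet
facet normal 0.492 -0.870 -0.007
outer loop
vertex -0.347 -2.645 3.262
vertex 0.011 -2.452 4.412
vertex -1.034 -3.041 4.188
endloop
endfacet
facet normal -0.076 -0.895 -0.439
outer loop
vertex -0.347 -2.645 3.262
vertex -1.034 -3.041 4.188
vertex -1.559 -2.521 3.218
endloop
endfacet
facet normal -0.005 -0.379 -0.925
outer loop
vertex -0.347 -2.645 3.262
vertex -1.559 -2.521 3.218
vertex -0.839 -1.611 2.841
endloop
endfacet
facet normal 0.606 -0.035 -0.795
outer loop
vertex -0.347 -2.645 3.262
vertex -0.839 -1.611 2.841
vertex 0.131 -1.569 3.579
endloop
endfacet
facet normal 0.913 -0.339 -0.227
outer loop
vertex -0.347 -2.645 3.262
vertex 0.131 -1.569 3.579
vertex 0.011 -2.452 4.412
endloop
endfacet
facet normal 0.263 -0.713 0.650
outer loop
vertex -1.034 -3.041 4.188
vertex 0.011 -2.452 4.412
vertex -0.981 -2.209 5.079
endloop
endfacet
facet normal -0.657 -0.753 -0.048
outer loop
vertex -1.559 -2.521 3.218
vertex -1.034 -3.041 4.188
vertex -1.951 -2.251 4.341
endloop
endfacet
facet normal -0.542 0.082 -0.836
outer loop
vertex -0.839 -1.611 2.841
vertex -1.559 -2.521 3.218
vertex -1.831 -1.368 3.508
endloop
endfacet
facet normal 0.447 0.640 -0.624
outer loop
vertex 0.131 -1.569 3.579
vertex -0.839 -1.611 2.841
vertex -0.786 -0.779 3.732
endloop
endfacet
facet normal 0.944 0.149 0.294
outer loop
vertex 0.011 -2.452 4.412
vertex 0.131 -1.569 3.579
vertex -0.261 -1.299 4.702
endloop
endfacet
facet normal 0.675 0.130 -0.727
outer loop
vertex 4.118 4.297 1.056
vertex 3.676 4.031 0.598
vertex 3.754 4.69 0.788
endloop
endfacet
facet normal 0.111 0.628 0.770
outer loop
vertex 4.118 4.297 1.056
vertex 3.754 4.69 0.788
vertex 2.724 3.849 1.622
endloop
endfacet
facet normal 0.675 0.130 -0.727
outer loop
vertex 3.754 4.69 0.788
vertex 3.676 4.031 0.598
vertex 3.331 4.587 0.377
endloop
endfacet
facet normal -0.468 0.841 0.271
outer loop
vertex 3.754 4.69 0.788
vertex 3.331 4.587 0.377
vertex 2.724 3.849 1.622
endloop
endfacet
facet normal 0.675 0.130 -0.726
outer loop
vertex 3.331 4.587 0.377
vertex 3.676 4.031 0.598
vertex 3.168 4.065 0.132
endloop
endfacet
facet normal -0.900 0.381 -0.213
outer loop
vertex 3.331 4.587 0.377
vertex 3.168 4.065 0.132
vertex 2.724 3.849 1.622
endloop
endfacet
facet normal 0.675 0.129 -0.726
outer loop
vertex 3.168 4.065 0.132
vertex 3.676 4.031 0.598
vertex 3.387 3.518 0.238
endloop
endfacet
facet normal -0.859 -0.405 -0.315
outer loop
vertex 3.168 4.065 0.132
vertex 3.387 3.518 0.238
vertex 2.724 3.849 1.622
endloop
endfacet
facet normal 0.675 0.129 -0.726
outer loop
vertex 3.387 3.518 0.238
vertex 3.676 4.031 0.598
vertex 3.823 3.357 0.615
endloop
endfacet
facet normal -0.377 -0.925 0.041
outer loop
vertex 3.387 3.518 0.238
vertex 3.823 3.357 0.615
vertex 2.724 3.849 1.622
endloop
endfacet
facet normal 0.675 0.129 -0.727
outer loop
vertex 3.823 3.357 0.615
vertex 3.676 4.031 0.598
vertex 4.149 3.704 0.979
endloop
endfacet
facet normal 0.184 -0.789 0.587
outer loop
vertex 3.823 3.357 0.615
vertex 4.149 3.704 0.979
vertex 2.724 3.849 1.622
endloop
endfacet
facet normal 0.675 0.130 -0.727
outer loop
vertex 4.149 3.704 0.979
vertex 3.676 4.031 0.598
vertex 4.118 4.297 1.056
endloop
endfacet
facet normal 0.401 -0.097 0.911
outer loop
vertex 4.149 3.704 0.979
vertex 4.118 4.297 1.056
vertex 2.724 3.849 1.622
endloop
endfacet

endsolid


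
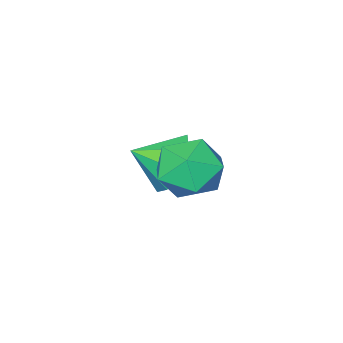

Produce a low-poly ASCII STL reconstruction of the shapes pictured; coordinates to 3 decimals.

solid 
facet normal -0.729 0.525 -0.440
outer loop
vertex 0.257 -0.463 -3.369
vertex -0.344 -0.549 -2.476
vertex 0.386 0.159 -2.84
endloop
endfacet
facet normal 0.973 -0.004 -0.232
outer loop
vertex 0.257 -0.463 -3.369
vertex 0.386 0.159 -2.84
vertex 0.604 -1.231 -1.904
endloop
endfacet
facet normal -0.729 0.525 -0.440
outer loop
vertex 0.386 0.159 -2.84
vertex -0.344 -0.549 -2.476
vertex 0.087 0.366 -2.098
endloop
endfacet
facet normal 0.905 0.326 0.274
outer loop
vertex 0.386 0.159 -2.84
vertex 0.087 0.366 -2.098
vertex 0.604 -1.231 -1.904
endloop
endfacet
facet normal -0.729 0.525 -0.440
outer loop
vertex 0.087 0.366 -2.098
vertex -0.344 -0.549 -2.476
vertex -0.464 0.038 -1.577
endloop
endfacet
facet normal 0.567 0.278 0.775
outer loop
vertex 0.087 0.366 -2.098
vertex -0.464 0.038 -1.577
vertex 0.604 -1.231 -1.904
endloop
endfacet
facet normal -0.729 0.525 -0.440
outer loop
vertex -0.464 0.038 -1.577
vertex -0.344 -0.549 -2.476
vertex -0.945 -0.635 -1.583
endloop
endfacet
facet normal 0.157 -0.121 0.980
outer loop
vertex -0.464 0.038 -1.577
vertex -0.945 -0.635 -1.583
vertex 0.604 -1.231 -1.904
endloop
endfacet
facet normal -0.729 0.524 -0.440
outer loop
vertex -0.945 -0.635 -1.583
vertex -0.344 -0.549 -2.476
vertex -1.073 -1.257 -2.111
endloop
endfacet
facet normal -0.085 -0.635 0.768
outer loop
vertex -0.945 -0.635 -1.583
vertex -1.073 -1.257 -2.111
vertex 0.604 -1.231 -1.904
endloop
endfacet
facet normal -0.729 0.525 -0.439
outer loop
vertex -1.073 -1.257 -2.111
vertex -0.344 -0.549 -2.476
vertex -0.775 -1.464 -2.854
endloop
endfacet
facet normal -0.017 -0.965 0.262
outer loop
vertex -1.073 -1.257 -2.111
vertex -0.775 -1.464 -2.854
vertex 0.604 -1.231 -1.904
endloop
endfacet
facet normal -0.729 0.525 -0.439
outer loop
vertex -0.775 -1.464 -2.854
vertex -0.344 -0.549 -2.476
vertex -0.224 -1.135 -3.375
endloop
endfacet
facet normal 0.320 -0.916 -0.240
outer loop
vertex -0.775 -1.464 -2.854
vertex -0.224 -1.135 -3.375
vertex 0.604 -1.231 -1.904
endloop
endfacet
facet normal -0.728 0.525 -0.440
outer loop
vertex -0.224 -1.135 -3.375
vertex -0.344 -0.549 -2.476
vertex 0.257 -0.463 -3.369
endloop
endfacet
facet normal 0.730 -0.519 -0.445
outer loop
vertex -0.224 -1.135 -3.375
vertex 0.257 -0.463 -3.369
vertex 0.604 -1.231 -1.904
endloop
endfacet
facet normal -0.807 -0.378 0.454
outer loop
vertex 0.18 2.209 -0.393
vertex 0.718 1.304 -0.19
vertex 0.739 2.11 0.517
endloop
endfacet
facet normal -0.787 0.334 0.520
outer loop
vertex 0.18 2.209 -0.393
vertex 0.739 2.11 0.517
vertex 0.767 3.031 -0.032
endloop
endfacet
facet normal -0.777 0.615 -0.137
outer loop
vertex 0.18 2.209 -0.393
vertex 0.767 3.031 -0.032
vertex 0.764 2.794 -1.078
endloop
endfacet
facet normal -0.791 0.078 -0.607
outer loop
vertex 0.18 2.209 -0.393
vertex 0.764 2.794 -1.078
vertex 0.733 1.726 -1.175
endloop
endfacet
facet normal -0.809 -0.535 -0.242
outer loop
vertex 0.18 2.209 -0.393
vertex 0.733 1.726 -1.175
vertex 0.718 1.304 -0.19
endloop
endfacet
facet normal -0.176 0.508 0.843
outer loop
vertex 0.767 3.031 -0.032
vertex 0.739 2.11 0.517
vertex 1.667 2.634 0.395
endloop
endfacet
facet normal -0.209 -0.642 0.738
outer loop
vertex 0.739 2.11 0.517
vertex 0.718 1.304 -0.19
vertex 1.636 1.566 0.298
endloop
endfacet
facet normal -0.212 -0.897 -0.388
outer loop
vertex 0.718 1.304 -0.19
vertex 0.733 1.726 -1.175
vertex 1.633 1.329 -0.748
endloop
endfacet
facet normal -0.182 0.094 -0.979
outer loop
vertex 0.733 1.726 -1.175
vertex 0.764 2.794 -1.078
vertex 1.661 2.25 -1.297
endloop
endfacet
facet normal -0.159 0.963 -0.218
outer loop
vertex 0.764 2.794 -1.078
vertex 0.767 3.031 -0.032
vertex 1.682 3.056 -0.59
endloop
endfacet
facet normal 0.791 -0.078 0.607
outer loop
vertex 2.22 2.151 -0.387
vertex 1.667 2.634 0.395
vertex 1.636 1.566 0.298
endloop
endfacet
facet normal 0.777 -0.615 0.137
outer loop
vertex 2.22 2.151 -0.387
vertex 1.636 1.566 0.298
vertex 1.633 1.329 -0.748
endloop
endfacet
facet normal 0.787 -0.334 -0.520
outer loop
vertex 2.22 2.151 -0.387
vertex 1.633 1.329 -0.748
vertex 1.661 2.25 -1.297
endloop
endfacet
facet normal 0.807 0.378 -0.454
outer loop
vertex 2.22 2.151 -0.387
vertex 1.661 2.25 -1.297
vertex 1.682 3.056 -0.59
endloop
endfacet
facet normal 0.809 0.535 0.242
outer loop
vertex 2.22 2.151 -0.387
vertex 1.682 3.056 -0.59
vertex 1.667 2.634 0.395
endloop
endfacet
facet normal 0.182 -0.094 0.979
outer loop
vertex 1.636 1.566 0.298
vertex 1.667 2.634 0.395
vertex 0.739 2.11 0.517
endloop
endfacet
facet normal 0.159 -0.963 0.218
outer loop
vertex 1.633 1.329 -0.748
vertex 1.636 1.566 0.298
vertex 0.718 1.304 -0.19
endloop
endfacet
facet normal 0.176 -0.508 -0.843
outer loop
vertex 1.661 2.25 -1.297
vertex 1.633 1.329 -0.748
vertex 0.733 1.726 -1.175
endloop
endfacet
facet normal 0.209 0.642 -0.738
outer loop
vertex 1.682 3.056 -0.59
vertex 1.661 2.25 -1.297
vertex 0.764 2.794 -1.078
endloop
endfacet
facet normal 0.212 0.897 0.388
outer loop
vertex 1.667 2.634 0.395
vertex 1.682 3.056 -0.59
vertex 0.767 3.031 -0.032
endloop
endfacet

endsolid


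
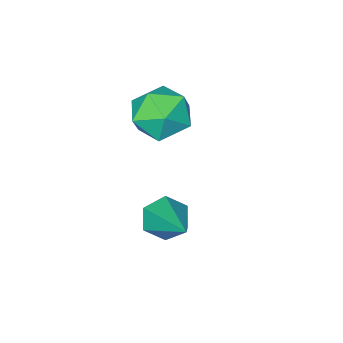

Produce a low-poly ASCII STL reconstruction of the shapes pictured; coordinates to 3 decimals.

solid 
facet normal -0.288 -0.796 -0.532
outer loop
vertex 3.334 -2.154 -0.352
vertex 3.025 -1.857 -0.629
vertex 3.507 -1.932 -0.778
endloop
endfacet
facet normal 0.941 -0.177 0.289
outer loop
vertex 3.334 -2.154 -0.352
vertex 3.507 -1.932 -0.778
vertex 3.455 -0.663 0.169
endloop
endfacet
facet normal -0.288 -0.796 -0.532
outer loop
vertex 3.507 -1.932 -0.778
vertex 3.025 -1.857 -0.629
vertex 3.198 -1.635 -1.055
endloop
endfacet
facet normal 0.793 0.385 -0.472
outer loop
vertex 3.507 -1.932 -0.778
vertex 3.198 -1.635 -1.055
vertex 3.455 -0.663 0.169
endloop
endfacet
facet normal -0.287 -0.797 -0.532
outer loop
vertex 3.198 -1.635 -1.055
vertex 3.025 -1.857 -0.629
vertex 2.716 -1.561 -0.906
endloop
endfacet
facet normal -0.068 0.788 -0.612
outer loop
vertex 3.198 -1.635 -1.055
vertex 2.716 -1.561 -0.906
vertex 3.455 -0.663 0.169
endloop
endfacet
facet normal -0.287 -0.797 -0.532
outer loop
vertex 2.716 -1.561 -0.906
vertex 3.025 -1.857 -0.629
vertex 2.542 -1.782 -0.481
endloop
endfacet
facet normal -0.777 0.629 0.009
outer loop
vertex 2.716 -1.561 -0.906
vertex 2.542 -1.782 -0.481
vertex 3.455 -0.663 0.169
endloop
endfacet
facet normal -0.287 -0.796 -0.533
outer loop
vertex 2.542 -1.782 -0.481
vertex 3.025 -1.857 -0.629
vertex 2.851 -2.079 -0.204
endloop
endfacet
facet normal -0.631 0.065 0.773
outer loop
vertex 2.542 -1.782 -0.481
vertex 2.851 -2.079 -0.204
vertex 3.455 -0.663 0.169
endloop
endfacet
facet normal -0.287 -0.796 -0.533
outer loop
vertex 2.851 -2.079 -0.204
vertex 3.025 -1.857 -0.629
vertex 3.334 -2.154 -0.352
endloop
endfacet
facet normal 0.227 -0.338 0.913
outer loop
vertex 2.851 -2.079 -0.204
vertex 3.334 -2.154 -0.352
vertex 3.455 -0.663 0.169
endloop
endfacet
facet normal 0.080 0.383 0.920
outer loop
vertex 2.31 -2.786 1.392
vertex 1.655 -3.026 1.549
vertex 2.225 -3.439 1.671
endloop
endfacet
facet normal 0.720 0.191 0.667
outer loop
vertex 2.31 -2.786 1.392
vertex 2.225 -3.439 1.671
vertex 2.691 -3.335 1.138
endloop
endfacet
facet normal 0.833 0.550 0.062
outer loop
vertex 2.31 -2.786 1.392
vertex 2.691 -3.335 1.138
vertex 2.409 -2.857 0.688
endloop
endfacet
facet normal 0.263 0.963 -0.060
outer loop
vertex 2.31 -2.786 1.392
vertex 2.409 -2.857 0.688
vertex 1.768 -2.666 0.942
endloop
endfacet
facet normal -0.202 0.858 0.472
outer loop
vertex 2.31 -2.786 1.392
vertex 1.768 -2.666 0.942
vertex 1.655 -3.026 1.549
endloop
endfacet
facet normal 0.697 -0.504 0.511
outer loop
vertex 2.691 -3.335 1.138
vertex 2.225 -3.439 1.671
vertex 2.272 -3.914 1.138
endloop
endfacet
facet normal -0.339 -0.196 0.920
outer loop
vertex 2.225 -3.439 1.671
vertex 1.655 -3.026 1.549
vertex 1.631 -3.723 1.392
endloop
endfacet
facet normal -0.795 0.575 0.193
outer loop
vertex 1.655 -3.026 1.549
vertex 1.768 -2.666 0.942
vertex 1.349 -3.245 0.942
endloop
endfacet
facet normal -0.043 0.744 -0.667
outer loop
vertex 1.768 -2.666 0.942
vertex 2.409 -2.857 0.688
vertex 1.815 -3.141 0.409
endloop
endfacet
facet normal 0.879 0.076 -0.471
outer loop
vertex 2.409 -2.857 0.688
vertex 2.691 -3.335 1.138
vertex 2.385 -3.554 0.531
endloop
endfacet
facet normal -0.263 -0.963 0.060
outer loop
vertex 1.73 -3.794 0.688
vertex 2.272 -3.914 1.138
vertex 1.631 -3.723 1.392
endloop
endfacet
facet normal -0.833 -0.550 -0.062
outer loop
vertex 1.73 -3.794 0.688
vertex 1.631 -3.723 1.392
vertex 1.349 -3.245 0.942
endloop
endfacet
facet normal -0.720 -0.191 -0.667
outer loop
vertex 1.73 -3.794 0.688
vertex 1.349 -3.245 0.942
vertex 1.815 -3.141 0.409
endloop
endfacet
facet normal -0.080 -0.383 -0.920
outer loop
vertex 1.73 -3.794 0.688
vertex 1.815 -3.141 0.409
vertex 2.385 -3.554 0.531
endloop
endfacet
facet normal 0.202 -0.858 -0.472
outer loop
vertex 1.73 -3.794 0.688
vertex 2.385 -3.554 0.531
vertex 2.272 -3.914 1.138
endloop
endfacet
facet normal 0.043 -0.744 0.667
outer loop
vertex 1.631 -3.723 1.392
vertex 2.272 -3.914 1.138
vertex 2.225 -3.439 1.671
endloop
endfacet
facet normal -0.879 -0.076 0.471
outer loop
vertex 1.349 -3.245 0.942
vertex 1.631 -3.723 1.392
vertex 1.655 -3.026 1.549
endloop
endfacet
facet normal -0.697 0.504 -0.511
outer loop
vertex 1.815 -3.141 0.409
vertex 1.349 -3.245 0.942
vertex 1.768 -2.666 0.942
endloop
endfacet
facet normal 0.339 0.196 -0.920
outer loop
vertex 2.385 -3.554 0.531
vertex 1.815 -3.141 0.409
vertex 2.409 -2.857 0.688
endloop
endfacet
facet normal 0.795 -0.575 -0.193
outer loop
vertex 2.272 -3.914 1.138
vertex 2.385 -3.554 0.531
vertex 2.691 -3.335 1.138
endloop
endfacet

endsolid


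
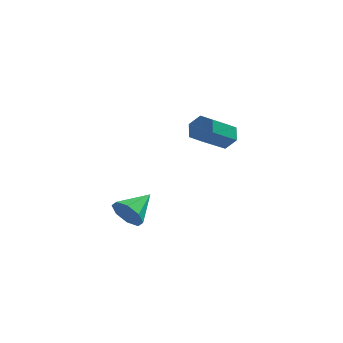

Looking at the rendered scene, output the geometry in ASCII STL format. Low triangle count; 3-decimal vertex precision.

solid 
facet normal -0.481 -0.809 -0.338
outer loop
vertex -1.478 -3.903 -4.555
vertex -1.988 -3.934 -3.754
vertex -2.093 -3.518 -4.601
endloop
endfacet
facet normal 0.422 0.592 -0.686
outer loop
vertex -1.478 -3.903 -4.555
vertex -2.093 -3.518 -4.601
vertex -1.152 -2.526 -3.166
endloop
endfacet
facet normal -0.479 -0.810 -0.338
outer loop
vertex -2.093 -3.518 -4.601
vertex -1.988 -3.934 -3.754
vertex -2.647 -3.378 -4.151
endloop
endfacet
facet normal -0.173 0.860 -0.481
outer loop
vertex -2.093 -3.518 -4.601
vertex -2.647 -3.378 -4.151
vertex -1.152 -2.526 -3.166
endloop
endfacet
facet normal -0.480 -0.810 -0.337
outer loop
vertex -2.647 -3.378 -4.151
vertex -1.988 -3.934 -3.754
vertex -2.814 -3.563 -3.469
endloop
endfacet
facet normal -0.539 0.837 0.095
outer loop
vertex -2.647 -3.378 -4.151
vertex -2.814 -3.563 -3.469
vertex -1.152 -2.526 -3.166
endloop
endfacet
facet normal -0.480 -0.809 -0.338
outer loop
vertex -2.814 -3.563 -3.469
vertex -1.988 -3.934 -3.754
vertex -2.498 -3.966 -2.953
endloop
endfacet
facet normal -0.464 0.538 0.704
outer loop
vertex -2.814 -3.563 -3.469
vertex -2.498 -3.966 -2.953
vertex -1.152 -2.526 -3.166
endloop
endfacet
facet normal -0.479 -0.810 -0.338
outer loop
vertex -2.498 -3.966 -2.953
vertex -1.988 -3.934 -3.754
vertex -1.882 -4.35 -2.906
endloop
endfacet
facet normal 0.010 0.137 0.990
outer loop
vertex -2.498 -3.966 -2.953
vertex -1.882 -4.35 -2.906
vertex -1.152 -2.526 -3.166
endloop
endfacet
facet normal -0.481 -0.810 -0.337
outer loop
vertex -1.882 -4.35 -2.906
vertex -1.988 -3.934 -3.754
vertex -1.329 -4.491 -3.356
endloop
endfacet
facet normal 0.606 -0.130 0.785
outer loop
vertex -1.882 -4.35 -2.906
vertex -1.329 -4.491 -3.356
vertex -1.152 -2.526 -3.166
endloop
endfacet
facet normal -0.480 -0.810 -0.337
outer loop
vertex -1.329 -4.491 -3.356
vertex -1.988 -3.934 -3.754
vertex -1.161 -4.306 -4.039
endloop
endfacet
facet normal 0.972 -0.108 0.210
outer loop
vertex -1.329 -4.491 -3.356
vertex -1.161 -4.306 -4.039
vertex -1.152 -2.526 -3.166
endloop
endfacet
facet normal -0.480 -0.810 -0.337
outer loop
vertex -1.161 -4.306 -4.039
vertex -1.988 -3.934 -3.754
vertex -1.478 -3.903 -4.555
endloop
endfacet
facet normal 0.896 0.192 -0.401
outer loop
vertex -1.161 -4.306 -4.039
vertex -1.478 -3.903 -4.555
vertex -1.152 -2.526 -3.166
endloop
endfacet
facet normal 0.493 0.649 -0.579
outer loop
vertex 2.155 3.178 -1.371
vertex 1.596 3.065 -1.974
vertex 1.48 3.66 -1.406
endloop
endfacet
facet normal 0.309 0.492 0.814
outer loop
vertex 2.155 3.178 -1.371
vertex 1.48 3.66 -1.406
vertex 1.144 1.847 -0.184
endloop
endfacet
facet normal 0.308 0.492 0.814
outer loop
vertex 1.144 1.847 -0.184
vertex 1.48 3.66 -1.406
vertex 0.468 2.329 -0.219
endloop
endfacet
facet normal -0.493 -0.649 0.579
outer loop
vertex 1.144 1.847 -0.184
vertex 0.468 2.329 -0.219
vertex 0.584 1.735 -0.786
endloop
endfacet
facet normal 0.493 0.649 -0.579
outer loop
vertex 1.48 3.66 -1.406
vertex 1.596 3.065 -1.974
vertex 0.921 3.547 -2.009
endloop
endfacet
facet normal -0.550 0.748 0.370
outer loop
vertex 1.48 3.66 -1.406
vertex 0.921 3.547 -2.009
vertex 0.468 2.329 -0.219
endloop
endfacet
facet normal -0.550 0.748 0.370
outer loop
vertex 0.468 2.329 -0.219
vertex 0.921 3.547 -2.009
vertex -0.091 2.216 -0.822
endloop
endfacet
facet normal -0.493 -0.649 0.579
outer loop
vertex 0.468 2.329 -0.219
vertex -0.091 2.216 -0.822
vertex 0.584 1.735 -0.786
endloop
endfacet
facet normal 0.493 0.649 -0.580
outer loop
vertex 0.921 3.547 -2.009
vertex 1.596 3.065 -1.974
vertex 1.036 2.953 -2.576
endloop
endfacet
facet normal -0.859 0.257 -0.444
outer loop
vertex 0.921 3.547 -2.009
vertex 1.036 2.953 -2.576
vertex -0.091 2.216 -0.822
endloop
endfacet
facet normal -0.859 0.256 -0.444
outer loop
vertex -0.091 2.216 -0.822
vertex 1.036 2.953 -2.576
vertex 0.025 1.622 -1.389
endloop
endfacet
facet normal -0.493 -0.649 0.579
outer loop
vertex -0.091 2.216 -0.822
vertex 0.025 1.622 -1.389
vertex 0.584 1.735 -0.786
endloop
endfacet
facet normal 0.493 0.649 -0.579
outer loop
vertex 1.036 2.953 -2.576
vertex 1.596 3.065 -1.974
vertex 1.712 2.471 -2.541
endloop
endfacet
facet normal -0.309 -0.492 -0.814
outer loop
vertex 1.036 2.953 -2.576
vertex 1.712 2.471 -2.541
vertex 0.025 1.622 -1.389
endloop
endfacet
facet normal -0.309 -0.491 -0.814
outer loop
vertex 0.025 1.622 -1.389
vertex 1.712 2.471 -2.541
vertex 0.7 1.14 -1.354
endloop
endfacet
facet normal -0.493 -0.649 0.579
outer loop
vertex 0.025 1.622 -1.389
vertex 0.7 1.14 -1.354
vertex 0.584 1.735 -0.786
endloop
endfacet
facet normal 0.493 0.649 -0.579
outer loop
vertex 1.712 2.471 -2.541
vertex 1.596 3.065 -1.974
vertex 2.271 2.584 -1.938
endloop
endfacet
facet normal 0.550 -0.748 -0.370
outer loop
vertex 1.712 2.471 -2.541
vertex 2.271 2.584 -1.938
vertex 0.7 1.14 -1.354
endloop
endfacet
facet normal 0.550 -0.748 -0.370
outer loop
vertex 0.7 1.14 -1.354
vertex 2.271 2.584 -1.938
vertex 1.259 1.253 -0.751
endloop
endfacet
facet normal -0.493 -0.649 0.579
outer loop
vertex 0.7 1.14 -1.354
vertex 1.259 1.253 -0.751
vertex 0.584 1.735 -0.786
endloop
endfacet
facet normal 0.493 0.649 -0.579
outer loop
vertex 2.271 2.584 -1.938
vertex 1.596 3.065 -1.974
vertex 2.155 3.178 -1.371
endloop
endfacet
facet normal 0.858 -0.256 0.444
outer loop
vertex 2.271 2.584 -1.938
vertex 2.155 3.178 -1.371
vertex 1.259 1.253 -0.751
endloop
endfacet
facet normal 0.859 -0.257 0.443
outer loop
vertex 1.259 1.253 -0.751
vertex 2.155 3.178 -1.371
vertex 1.144 1.847 -0.184
endloop
endfacet
facet normal -0.493 -0.649 0.580
outer loop
vertex 1.259 1.253 -0.751
vertex 1.144 1.847 -0.184
vertex 0.584 1.735 -0.786
endloop
endfacet

endsolid


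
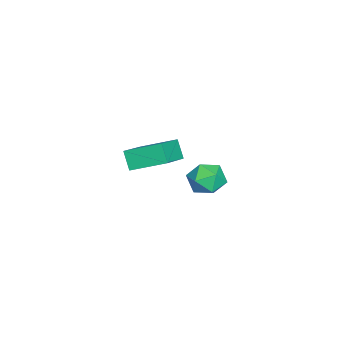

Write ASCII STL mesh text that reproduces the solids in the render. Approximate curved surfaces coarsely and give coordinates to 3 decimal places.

solid 
facet normal -0.450 -0.368 0.814
outer loop
vertex -0.758 -3.353 0.767
vertex -0.813 -1.612 1.524
vertex -2.481 -3.053 -0.049
endloop
endfacet
facet normal 0.029 -0.917 -0.399
outer loop
vertex -1.987 -2.648 -0.944
vertex -0.758 -3.353 0.767
vertex -2.481 -3.053 -0.049
endloop
endfacet
facet normal -0.450 -0.368 0.814
outer loop
vertex -2.481 -3.053 -0.049
vertex -0.813 -1.612 1.524
vertex -2.536 -1.311 0.708
endloop
endfacet
facet normal -0.893 0.155 -0.423
outer loop
vertex -2.536 -1.311 0.708
vertex -1.987 -2.648 -0.944
vertex -2.481 -3.053 -0.049
endloop
endfacet
facet normal 0.893 -0.155 0.422
outer loop
vertex -0.758 -3.353 0.767
vertex -0.319 -1.207 0.629
vertex -0.813 -1.612 1.524
endloop
endfacet
facet normal 0.028 -0.917 -0.398
outer loop
vertex -0.264 -2.949 -0.128
vertex -0.758 -3.353 0.767
vertex -1.987 -2.648 -0.944
endloop
endfacet
facet normal 0.893 -0.155 0.423
outer loop
vertex -0.264 -2.949 -0.128
vertex -0.319 -1.207 0.629
vertex -0.758 -3.353 0.767
endloop
endfacet
facet normal -0.029 0.917 0.399
outer loop
vertex -0.813 -1.612 1.524
vertex -0.319 -1.207 0.629
vertex -2.536 -1.311 0.708
endloop
endfacet
facet normal -0.893 0.156 -0.423
outer loop
vertex -2.042 -0.907 -0.187
vertex -1.987 -2.648 -0.944
vertex -2.536 -1.311 0.708
endloop
endfacet
facet normal -0.029 0.917 0.398
outer loop
vertex -2.536 -1.311 0.708
vertex -0.319 -1.207 0.629
vertex -2.042 -0.907 -0.187
endloop
endfacet
facet normal 0.450 0.368 -0.814
outer loop
vertex -2.042 -0.907 -0.187
vertex -0.264 -2.949 -0.128
vertex -1.987 -2.648 -0.944
endloop
endfacet
facet normal 0.450 0.368 -0.814
outer loop
vertex -0.319 -1.207 0.629
vertex -0.264 -2.949 -0.128
vertex -2.042 -0.907 -0.187
endloop
endfacet
facet normal -0.084 0.856 0.510
outer loop
vertex 3.907 2.403 2.949
vertex 3.444 1.966 3.606
vertex 4.355 2.027 3.653
endloop
endfacet
facet normal 0.516 0.847 0.124
outer loop
vertex 3.907 2.403 2.949
vertex 4.355 2.027 3.653
vertex 4.688 1.948 2.805
endloop
endfacet
facet normal 0.337 0.756 -0.560
outer loop
vertex 3.907 2.403 2.949
vertex 4.688 1.948 2.805
vertex 3.982 1.839 2.233
endloop
endfacet
facet normal -0.375 0.709 -0.597
outer loop
vertex 3.907 2.403 2.949
vertex 3.982 1.839 2.233
vertex 3.213 1.849 2.728
endloop
endfacet
facet normal -0.635 0.770 0.064
outer loop
vertex 3.907 2.403 2.949
vertex 3.213 1.849 2.728
vertex 3.444 1.966 3.606
endloop
endfacet
facet normal 0.901 0.283 0.328
outer loop
vertex 4.688 1.948 2.805
vertex 4.355 2.027 3.653
vertex 4.707 1.231 3.372
endloop
endfacet
facet normal -0.069 0.296 0.953
outer loop
vertex 4.355 2.027 3.653
vertex 3.444 1.966 3.606
vertex 3.938 1.241 3.867
endloop
endfacet
facet normal -0.960 0.158 0.232
outer loop
vertex 3.444 1.966 3.606
vertex 3.213 1.849 2.728
vertex 3.232 1.132 3.295
endloop
endfacet
facet normal -0.540 0.058 -0.840
outer loop
vertex 3.213 1.849 2.728
vertex 3.982 1.839 2.233
vertex 3.565 1.053 2.447
endloop
endfacet
facet normal 0.611 0.136 -0.780
outer loop
vertex 3.982 1.839 2.233
vertex 4.688 1.948 2.805
vertex 4.476 1.114 2.494
endloop
endfacet
facet normal 0.375 -0.709 0.597
outer loop
vertex 4.013 0.677 3.151
vertex 4.707 1.231 3.372
vertex 3.938 1.241 3.867
endloop
endfacet
facet normal -0.337 -0.756 0.560
outer loop
vertex 4.013 0.677 3.151
vertex 3.938 1.241 3.867
vertex 3.232 1.132 3.295
endloop
endfacet
facet normal -0.516 -0.847 -0.124
outer loop
vertex 4.013 0.677 3.151
vertex 3.232 1.132 3.295
vertex 3.565 1.053 2.447
endloop
endfacet
facet normal 0.084 -0.856 -0.510
outer loop
vertex 4.013 0.677 3.151
vertex 3.565 1.053 2.447
vertex 4.476 1.114 2.494
endloop
endfacet
facet normal 0.635 -0.770 -0.064
outer loop
vertex 4.013 0.677 3.151
vertex 4.476 1.114 2.494
vertex 4.707 1.231 3.372
endloop
endfacet
facet normal 0.540 -0.058 0.840
outer loop
vertex 3.938 1.241 3.867
vertex 4.707 1.231 3.372
vertex 4.355 2.027 3.653
endloop
endfacet
facet normal -0.611 -0.136 0.780
outer loop
vertex 3.232 1.132 3.295
vertex 3.938 1.241 3.867
vertex 3.444 1.966 3.606
endloop
endfacet
facet normal -0.901 -0.283 -0.328
outer loop
vertex 3.565 1.053 2.447
vertex 3.232 1.132 3.295
vertex 3.213 1.849 2.728
endloop
endfacet
facet normal 0.069 -0.296 -0.953
outer loop
vertex 4.476 1.114 2.494
vertex 3.565 1.053 2.447
vertex 3.982 1.839 2.233
endloop
endfacet
facet normal 0.960 -0.158 -0.232
outer loop
vertex 4.707 1.231 3.372
vertex 4.476 1.114 2.494
vertex 4.688 1.948 2.805
endloop
endfacet

endsolid


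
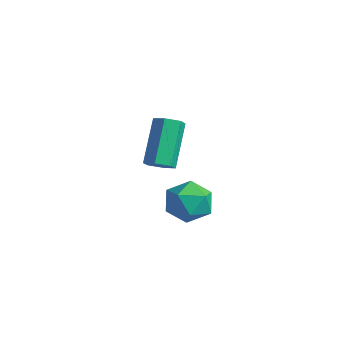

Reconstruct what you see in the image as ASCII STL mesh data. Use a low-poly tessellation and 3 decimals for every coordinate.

solid 
facet normal -0.775 0.134 0.618
outer loop
vertex 2.293 -1.92 -1.032
vertex 2.348 -2.754 -0.782
vertex 2.796 -2.14 -0.354
endloop
endfacet
facet normal -0.404 0.739 0.539
outer loop
vertex 2.293 -1.92 -1.032
vertex 2.796 -2.14 -0.354
vertex 3.081 -1.558 -0.938
endloop
endfacet
facet normal -0.397 0.905 -0.156
outer loop
vertex 2.293 -1.92 -1.032
vertex 3.081 -1.558 -0.938
vertex 2.81 -1.813 -1.727
endloop
endfacet
facet normal -0.763 0.403 -0.505
outer loop
vertex 2.293 -1.92 -1.032
vertex 2.81 -1.813 -1.727
vertex 2.356 -2.552 -1.631
endloop
endfacet
facet normal -0.997 -0.074 -0.027
outer loop
vertex 2.293 -1.92 -1.032
vertex 2.356 -2.552 -1.631
vertex 2.348 -2.754 -0.782
endloop
endfacet
facet normal 0.267 0.614 0.743
outer loop
vertex 3.081 -1.558 -0.938
vertex 2.796 -2.14 -0.354
vertex 3.624 -2.168 -0.629
endloop
endfacet
facet normal -0.331 -0.365 0.870
outer loop
vertex 2.796 -2.14 -0.354
vertex 2.348 -2.754 -0.782
vertex 3.17 -2.907 -0.533
endloop
endfacet
facet normal -0.690 -0.702 -0.174
outer loop
vertex 2.348 -2.754 -0.782
vertex 2.356 -2.552 -1.631
vertex 2.899 -3.162 -1.322
endloop
endfacet
facet normal -0.312 0.069 -0.947
outer loop
vertex 2.356 -2.552 -1.631
vertex 2.81 -1.813 -1.727
vertex 3.184 -2.58 -1.906
endloop
endfacet
facet normal 0.279 0.881 -0.381
outer loop
vertex 2.81 -1.813 -1.727
vertex 3.081 -1.558 -0.938
vertex 3.632 -1.966 -1.478
endloop
endfacet
facet normal 0.763 -0.403 0.505
outer loop
vertex 3.687 -2.8 -1.228
vertex 3.624 -2.168 -0.629
vertex 3.17 -2.907 -0.533
endloop
endfacet
facet normal 0.397 -0.905 0.156
outer loop
vertex 3.687 -2.8 -1.228
vertex 3.17 -2.907 -0.533
vertex 2.899 -3.162 -1.322
endloop
endfacet
facet normal 0.404 -0.739 -0.539
outer loop
vertex 3.687 -2.8 -1.228
vertex 2.899 -3.162 -1.322
vertex 3.184 -2.58 -1.906
endloop
endfacet
facet normal 0.775 -0.134 -0.618
outer loop
vertex 3.687 -2.8 -1.228
vertex 3.184 -2.58 -1.906
vertex 3.632 -1.966 -1.478
endloop
endfacet
facet normal 0.997 0.074 0.027
outer loop
vertex 3.687 -2.8 -1.228
vertex 3.632 -1.966 -1.478
vertex 3.624 -2.168 -0.629
endloop
endfacet
facet normal 0.312 -0.069 0.947
outer loop
vertex 3.17 -2.907 -0.533
vertex 3.624 -2.168 -0.629
vertex 2.796 -2.14 -0.354
endloop
endfacet
facet normal -0.279 -0.881 0.381
outer loop
vertex 2.899 -3.162 -1.322
vertex 3.17 -2.907 -0.533
vertex 2.348 -2.754 -0.782
endloop
endfacet
facet normal -0.267 -0.614 -0.743
outer loop
vertex 3.184 -2.58 -1.906
vertex 2.899 -3.162 -1.322
vertex 2.356 -2.552 -1.631
endloop
endfacet
facet normal 0.331 0.365 -0.870
outer loop
vertex 3.632 -1.966 -1.478
vertex 3.184 -2.58 -1.906
vertex 2.81 -1.813 -1.727
endloop
endfacet
facet normal 0.690 0.702 0.174
outer loop
vertex 3.624 -2.168 -0.629
vertex 3.632 -1.966 -1.478
vertex 3.081 -1.558 -0.938
endloop
endfacet
facet normal 0.392 -0.483 -0.783
outer loop
vertex 0.08 -1.0 -1.398
vertex -0.435 -1.11 -1.588
vertex -0.173 -0.641 -1.746
endloop
endfacet
facet normal 0.801 0.597 0.034
outer loop
vertex 0.08 -1.0 -1.398
vertex -0.173 -0.641 -1.746
vertex -0.67 -0.079 0.098
endloop
endfacet
facet normal 0.801 0.597 0.034
outer loop
vertex -0.67 -0.079 0.098
vertex -0.173 -0.641 -1.746
vertex -0.923 0.28 -0.25
endloop
endfacet
facet normal -0.393 0.482 0.783
outer loop
vertex -0.67 -0.079 0.098
vertex -0.923 0.28 -0.25
vertex -1.185 -0.19 -0.092
endloop
endfacet
facet normal 0.393 -0.483 -0.783
outer loop
vertex -0.173 -0.641 -1.746
vertex -0.435 -1.11 -1.588
vertex -0.688 -0.752 -1.936
endloop
endfacet
facet normal 0.008 0.853 -0.521
outer loop
vertex -0.173 -0.641 -1.746
vertex -0.688 -0.752 -1.936
vertex -0.923 0.28 -0.25
endloop
endfacet
facet normal 0.008 0.853 -0.521
outer loop
vertex -0.923 0.28 -0.25
vertex -0.688 -0.752 -1.936
vertex -1.438 0.169 -0.44
endloop
endfacet
facet normal -0.393 0.482 0.783
outer loop
vertex -0.923 0.28 -0.25
vertex -1.438 0.169 -0.44
vertex -1.185 -0.19 -0.092
endloop
endfacet
facet normal 0.393 -0.483 -0.783
outer loop
vertex -0.688 -0.752 -1.936
vertex -0.435 -1.11 -1.588
vertex -0.95 -1.221 -1.778
endloop
endfacet
facet normal -0.792 0.256 -0.554
outer loop
vertex -0.688 -0.752 -1.936
vertex -0.95 -1.221 -1.778
vertex -1.438 0.169 -0.44
endloop
endfacet
facet normal -0.792 0.256 -0.554
outer loop
vertex -1.438 0.169 -0.44
vertex -0.95 -1.221 -1.778
vertex -1.7 -0.3 -0.282
endloop
endfacet
facet normal -0.392 0.483 0.783
outer loop
vertex -1.438 0.169 -0.44
vertex -1.7 -0.3 -0.282
vertex -1.185 -0.19 -0.092
endloop
endfacet
facet normal 0.393 -0.482 -0.783
outer loop
vertex -0.95 -1.221 -1.778
vertex -0.435 -1.11 -1.588
vertex -0.697 -1.58 -1.43
endloop
endfacet
facet normal -0.801 -0.597 -0.034
outer loop
vertex -0.95 -1.221 -1.778
vertex -0.697 -1.58 -1.43
vertex -1.7 -0.3 -0.282
endloop
endfacet
facet normal -0.801 -0.597 -0.034
outer loop
vertex -1.7 -0.3 -0.282
vertex -0.697 -1.58 -1.43
vertex -1.447 -0.659 0.066
endloop
endfacet
facet normal -0.392 0.483 0.783
outer loop
vertex -1.7 -0.3 -0.282
vertex -1.447 -0.659 0.066
vertex -1.185 -0.19 -0.092
endloop
endfacet
facet normal 0.393 -0.482 -0.783
outer loop
vertex -0.697 -1.58 -1.43
vertex -0.435 -1.11 -1.588
vertex -0.182 -1.469 -1.24
endloop
endfacet
facet normal -0.008 -0.853 0.521
outer loop
vertex -0.697 -1.58 -1.43
vertex -0.182 -1.469 -1.24
vertex -1.447 -0.659 0.066
endloop
endfacet
facet normal -0.008 -0.853 0.521
outer loop
vertex -1.447 -0.659 0.066
vertex -0.182 -1.469 -1.24
vertex -0.932 -0.548 0.256
endloop
endfacet
facet normal -0.393 0.483 0.783
outer loop
vertex -1.447 -0.659 0.066
vertex -0.932 -0.548 0.256
vertex -1.185 -0.19 -0.092
endloop
endfacet
facet normal 0.392 -0.483 -0.783
outer loop
vertex -0.182 -1.469 -1.24
vertex -0.435 -1.11 -1.588
vertex 0.08 -1.0 -1.398
endloop
endfacet
facet normal 0.792 -0.256 0.554
outer loop
vertex -0.182 -1.469 -1.24
vertex 0.08 -1.0 -1.398
vertex -0.932 -0.548 0.256
endloop
endfacet
facet normal 0.792 -0.256 0.554
outer loop
vertex -0.932 -0.548 0.256
vertex 0.08 -1.0 -1.398
vertex -0.67 -0.079 0.098
endloop
endfacet
facet normal -0.393 0.483 0.783
outer loop
vertex -0.932 -0.548 0.256
vertex -0.67 -0.079 0.098
vertex -1.185 -0.19 -0.092
endloop
endfacet

endsolid
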